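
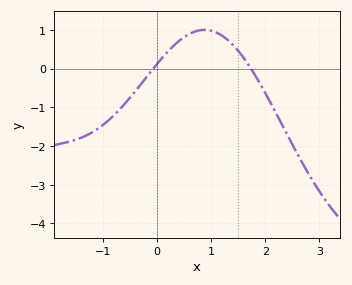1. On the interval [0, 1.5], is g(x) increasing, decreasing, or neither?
neither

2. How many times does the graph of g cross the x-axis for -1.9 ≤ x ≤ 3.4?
2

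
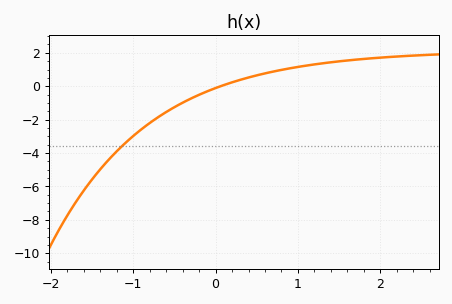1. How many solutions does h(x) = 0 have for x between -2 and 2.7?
1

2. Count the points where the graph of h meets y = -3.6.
1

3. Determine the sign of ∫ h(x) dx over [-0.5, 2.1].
positive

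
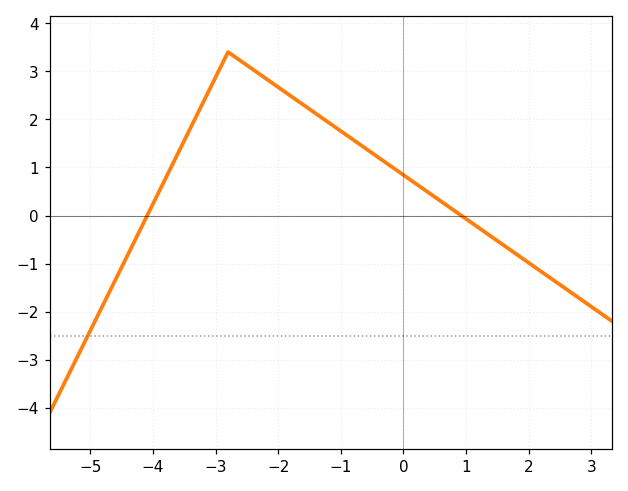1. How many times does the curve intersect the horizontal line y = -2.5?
1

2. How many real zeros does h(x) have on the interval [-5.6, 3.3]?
2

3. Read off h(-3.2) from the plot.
2.35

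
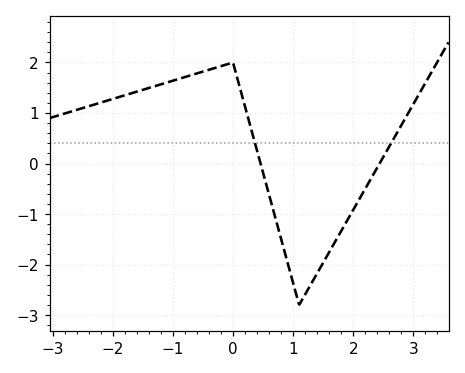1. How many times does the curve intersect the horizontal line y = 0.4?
2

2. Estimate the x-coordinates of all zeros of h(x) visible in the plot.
0.5, 2.4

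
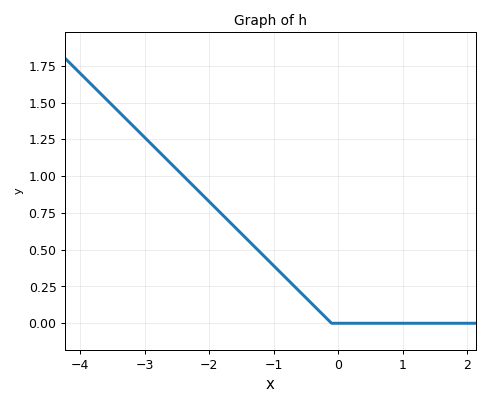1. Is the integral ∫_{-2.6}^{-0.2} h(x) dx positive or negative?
positive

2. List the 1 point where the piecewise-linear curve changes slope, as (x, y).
(-0.1, 0)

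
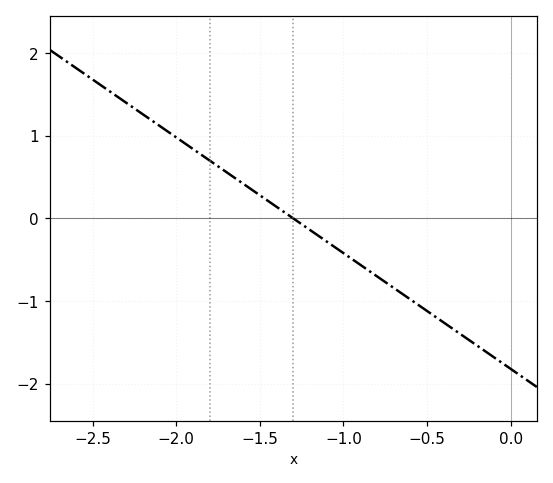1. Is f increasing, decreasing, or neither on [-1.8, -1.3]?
decreasing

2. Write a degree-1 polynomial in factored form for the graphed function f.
y = -1.4(x + 1.3)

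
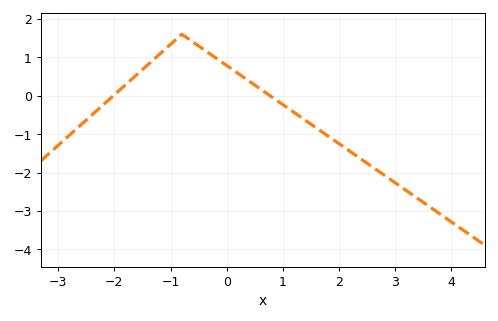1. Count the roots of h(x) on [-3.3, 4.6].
2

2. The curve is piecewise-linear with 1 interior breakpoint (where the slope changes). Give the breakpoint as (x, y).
(-0.8, 1.6)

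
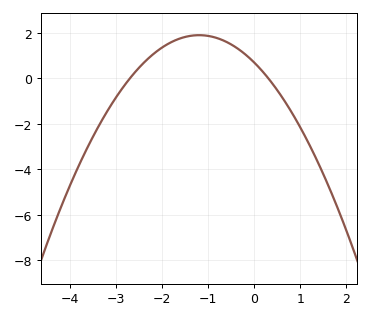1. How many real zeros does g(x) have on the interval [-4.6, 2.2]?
2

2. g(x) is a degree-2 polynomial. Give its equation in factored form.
y = -0.84(x + 2.7)(x - 0.3)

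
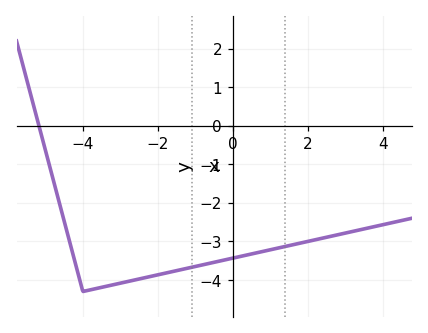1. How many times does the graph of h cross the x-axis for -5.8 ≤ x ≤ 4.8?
1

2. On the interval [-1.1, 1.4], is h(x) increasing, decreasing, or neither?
increasing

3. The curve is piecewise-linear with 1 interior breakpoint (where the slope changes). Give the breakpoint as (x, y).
(-4, -4.3)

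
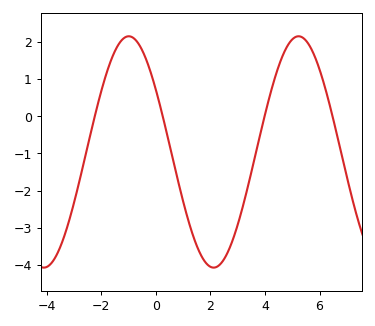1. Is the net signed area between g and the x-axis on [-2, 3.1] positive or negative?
negative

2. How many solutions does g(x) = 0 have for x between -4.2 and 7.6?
4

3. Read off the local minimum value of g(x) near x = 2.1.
-4.1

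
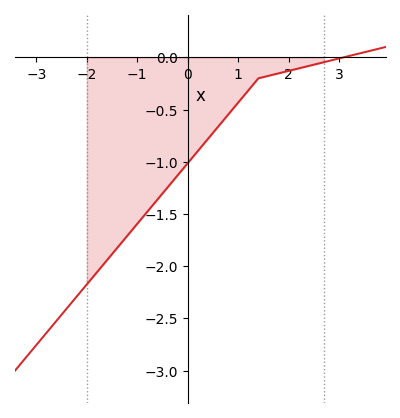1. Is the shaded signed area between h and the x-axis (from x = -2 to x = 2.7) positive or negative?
negative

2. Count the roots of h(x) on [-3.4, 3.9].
1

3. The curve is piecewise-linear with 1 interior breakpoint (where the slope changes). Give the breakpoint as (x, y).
(1.4, -0.2)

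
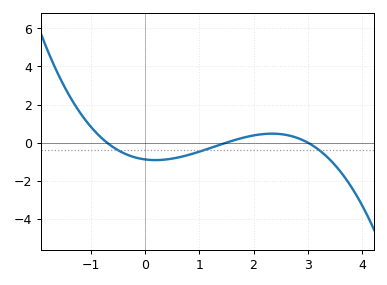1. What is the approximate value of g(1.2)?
-0.2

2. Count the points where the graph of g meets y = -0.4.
3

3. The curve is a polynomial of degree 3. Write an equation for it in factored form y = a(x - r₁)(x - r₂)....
y = -0.28(x + 0.7)(x - 1.5)(x - 3)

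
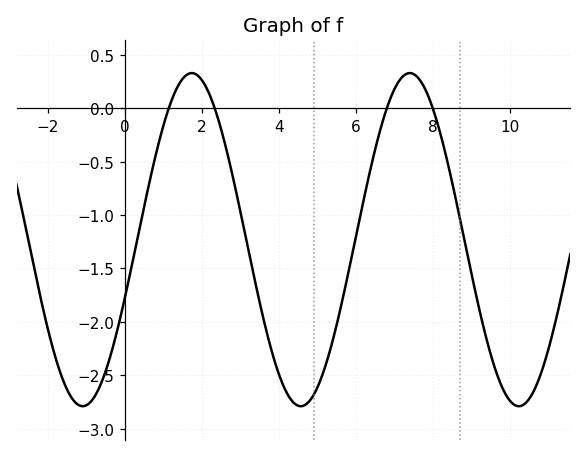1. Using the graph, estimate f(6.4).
-0.523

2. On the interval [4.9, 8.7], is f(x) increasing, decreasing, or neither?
neither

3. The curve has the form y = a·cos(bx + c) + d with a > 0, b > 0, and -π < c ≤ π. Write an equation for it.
y = 1.56cos(1.11x - 1.92) - 1.23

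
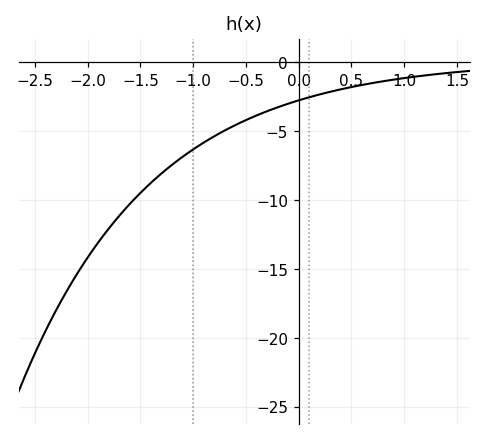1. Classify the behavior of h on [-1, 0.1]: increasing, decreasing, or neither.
increasing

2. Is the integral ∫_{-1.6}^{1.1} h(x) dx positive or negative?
negative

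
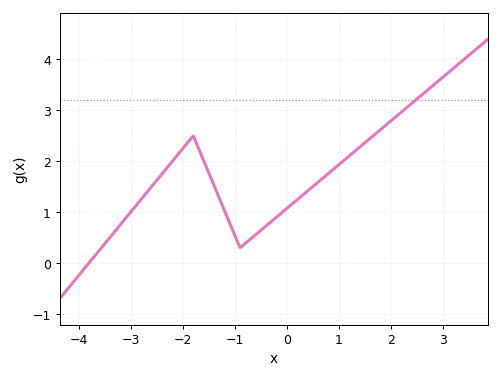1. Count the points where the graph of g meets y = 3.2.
1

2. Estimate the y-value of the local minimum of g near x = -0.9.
0.301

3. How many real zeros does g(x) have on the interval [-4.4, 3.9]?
1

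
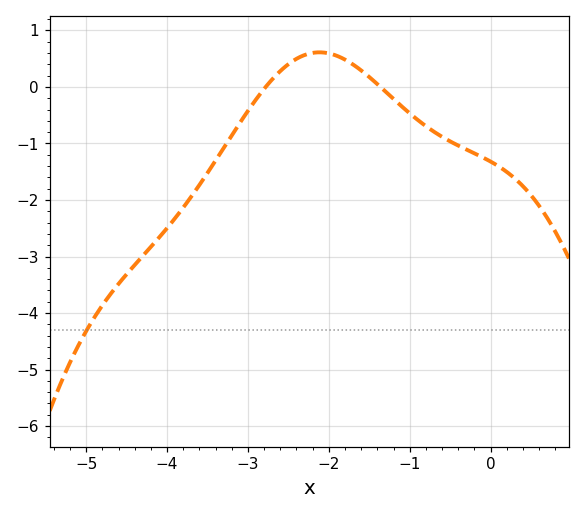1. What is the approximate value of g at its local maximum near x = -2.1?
0.6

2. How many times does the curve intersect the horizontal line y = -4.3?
1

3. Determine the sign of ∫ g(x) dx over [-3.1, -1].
positive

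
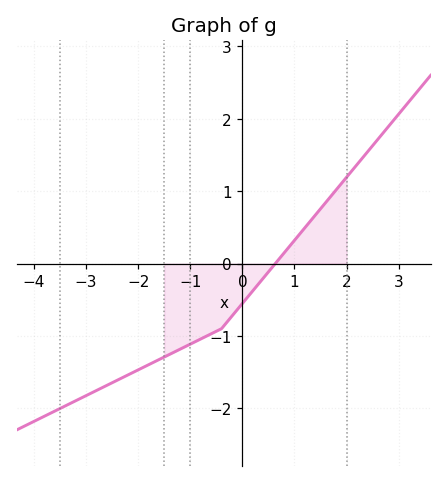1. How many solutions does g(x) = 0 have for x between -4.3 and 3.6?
1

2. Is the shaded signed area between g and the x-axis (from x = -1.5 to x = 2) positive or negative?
negative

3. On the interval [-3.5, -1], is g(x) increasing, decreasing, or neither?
increasing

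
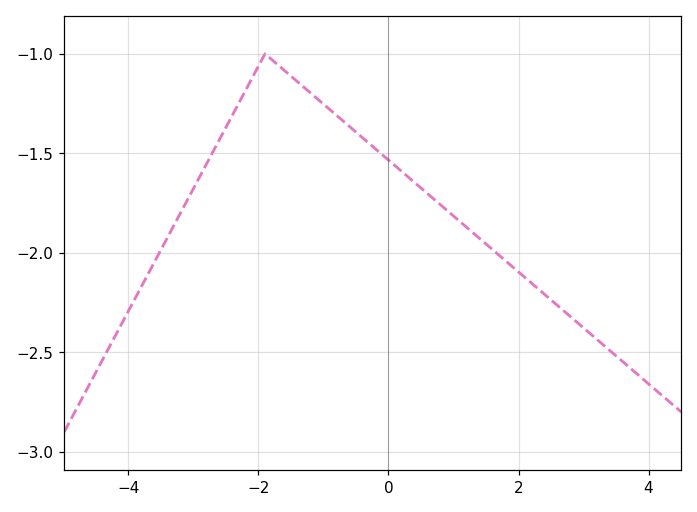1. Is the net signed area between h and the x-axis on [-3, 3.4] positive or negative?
negative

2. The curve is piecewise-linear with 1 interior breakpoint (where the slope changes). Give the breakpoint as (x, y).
(-1.9, -1)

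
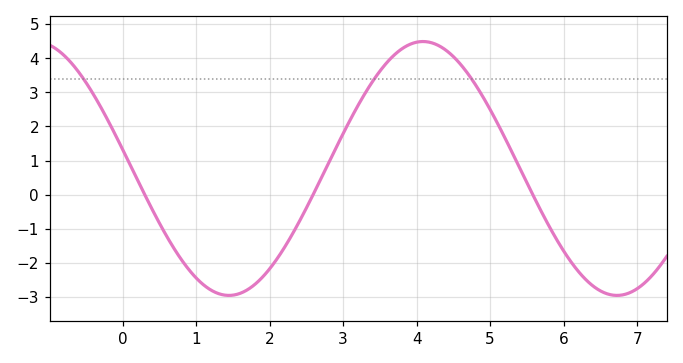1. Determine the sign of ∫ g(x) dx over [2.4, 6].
positive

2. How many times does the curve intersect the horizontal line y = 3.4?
3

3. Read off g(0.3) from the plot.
0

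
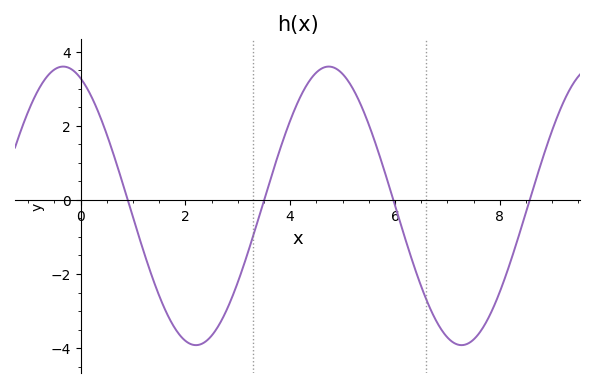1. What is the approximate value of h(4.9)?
3.6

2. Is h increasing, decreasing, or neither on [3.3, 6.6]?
neither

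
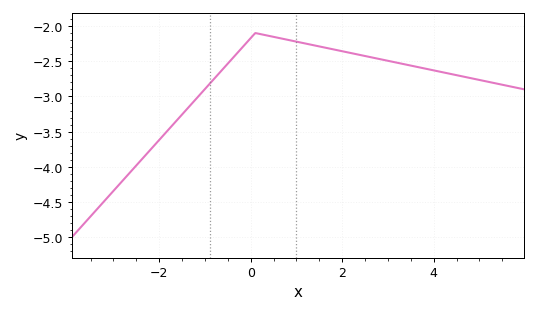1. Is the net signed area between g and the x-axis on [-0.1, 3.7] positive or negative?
negative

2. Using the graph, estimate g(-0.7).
-2.68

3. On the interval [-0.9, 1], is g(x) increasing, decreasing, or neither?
neither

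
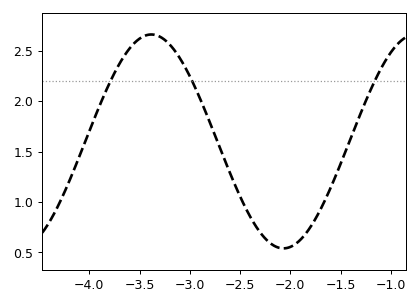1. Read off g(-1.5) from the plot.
1.4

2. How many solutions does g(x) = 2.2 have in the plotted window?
3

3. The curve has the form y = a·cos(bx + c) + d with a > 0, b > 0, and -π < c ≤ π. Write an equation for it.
y = 1.06cos(2.4x + 1.8) + 1.6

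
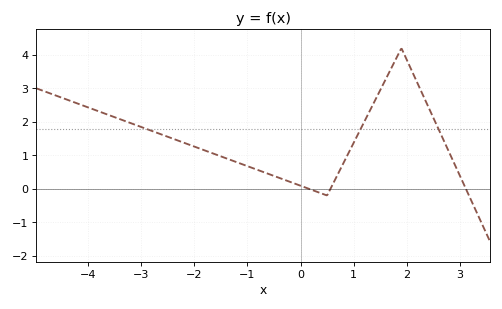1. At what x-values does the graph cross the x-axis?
0.2, 0.6, 3.2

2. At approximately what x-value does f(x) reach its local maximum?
2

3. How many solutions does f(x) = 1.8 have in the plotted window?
3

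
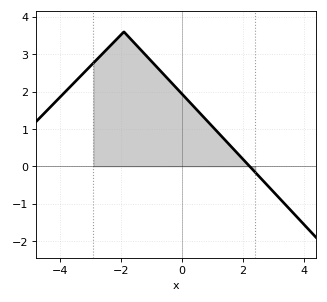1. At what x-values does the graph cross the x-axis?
2.2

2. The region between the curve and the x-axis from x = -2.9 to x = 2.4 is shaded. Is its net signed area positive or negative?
positive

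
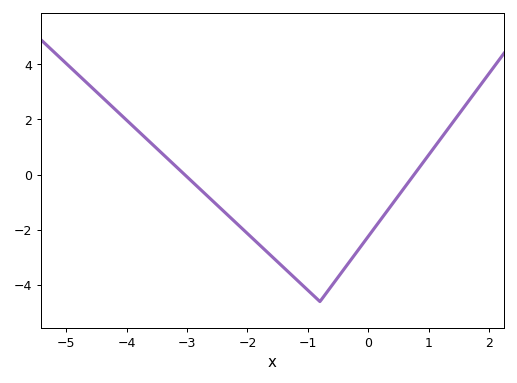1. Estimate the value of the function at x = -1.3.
-3.6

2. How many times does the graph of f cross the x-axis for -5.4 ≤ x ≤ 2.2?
2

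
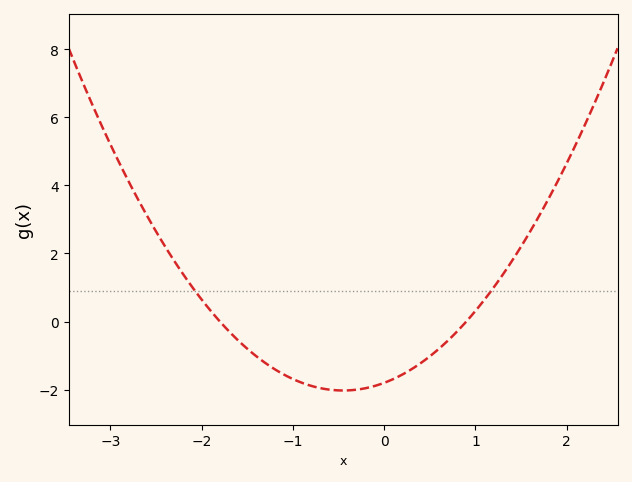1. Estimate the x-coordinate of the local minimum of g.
-0.5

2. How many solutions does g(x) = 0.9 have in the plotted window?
2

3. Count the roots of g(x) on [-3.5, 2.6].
2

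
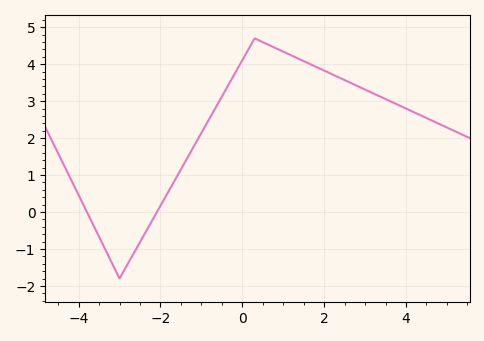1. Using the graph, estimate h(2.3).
3.7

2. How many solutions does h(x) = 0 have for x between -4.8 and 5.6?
2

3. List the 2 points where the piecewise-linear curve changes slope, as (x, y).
(-3, -1.8); (0.3, 4.7)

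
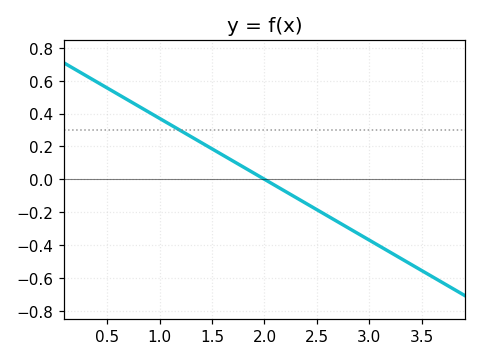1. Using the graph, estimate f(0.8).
0.44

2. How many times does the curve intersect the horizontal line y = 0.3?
1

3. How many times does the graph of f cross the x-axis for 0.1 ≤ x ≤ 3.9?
1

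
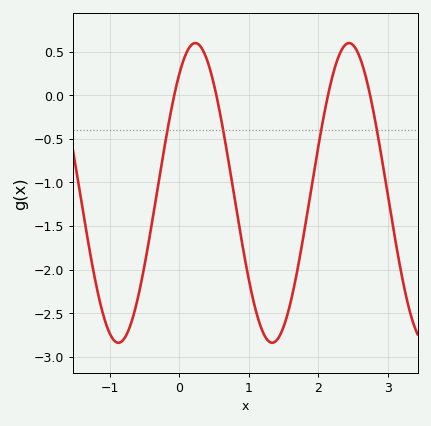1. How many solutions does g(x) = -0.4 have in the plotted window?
4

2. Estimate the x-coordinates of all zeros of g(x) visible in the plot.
-0.1, 0.5, 2.1, 2.7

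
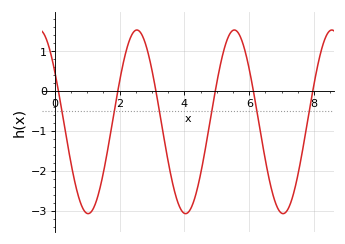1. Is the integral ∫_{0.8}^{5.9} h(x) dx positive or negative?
negative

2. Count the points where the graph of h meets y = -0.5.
6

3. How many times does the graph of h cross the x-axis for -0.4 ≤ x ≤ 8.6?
6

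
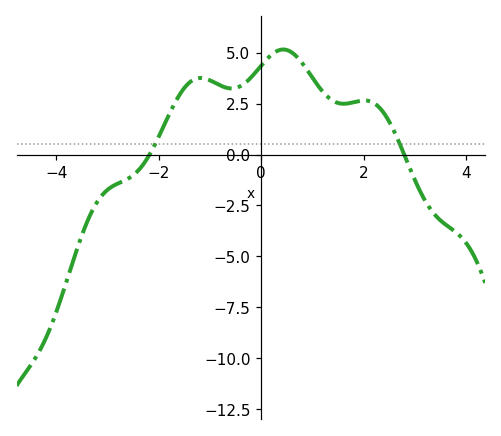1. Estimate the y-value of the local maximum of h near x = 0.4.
5.2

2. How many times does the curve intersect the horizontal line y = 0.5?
2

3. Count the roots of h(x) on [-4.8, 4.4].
2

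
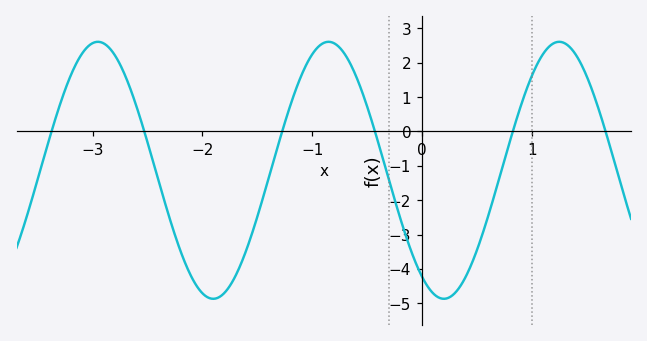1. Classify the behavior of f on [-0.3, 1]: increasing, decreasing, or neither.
neither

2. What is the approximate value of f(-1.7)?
-4.21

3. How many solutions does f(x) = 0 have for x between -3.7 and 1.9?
6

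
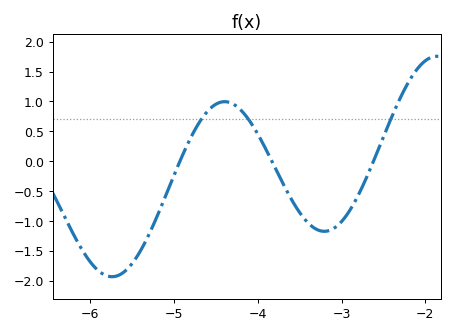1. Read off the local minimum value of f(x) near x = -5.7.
-1.95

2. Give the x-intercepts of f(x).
-4.9, -3.8, -2.6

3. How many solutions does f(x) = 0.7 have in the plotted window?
3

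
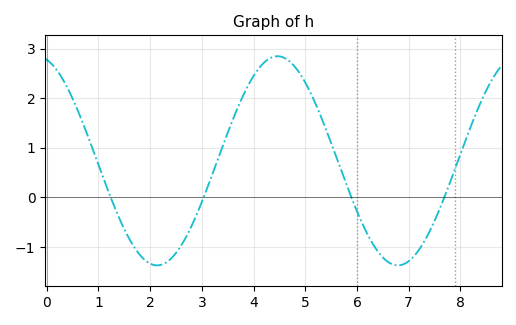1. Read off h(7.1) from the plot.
-1.2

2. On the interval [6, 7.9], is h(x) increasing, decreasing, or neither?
neither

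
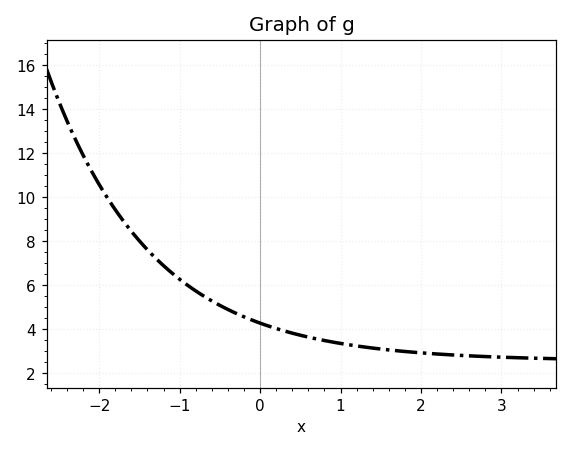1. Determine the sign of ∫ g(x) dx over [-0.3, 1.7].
positive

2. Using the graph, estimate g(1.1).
3.2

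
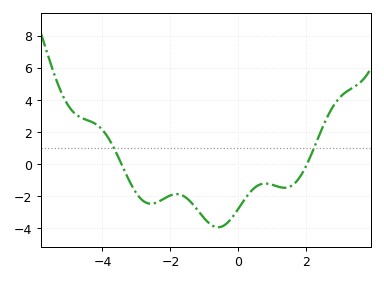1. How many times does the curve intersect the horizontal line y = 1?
2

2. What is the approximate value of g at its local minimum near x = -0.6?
-3.93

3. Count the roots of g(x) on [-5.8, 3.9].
2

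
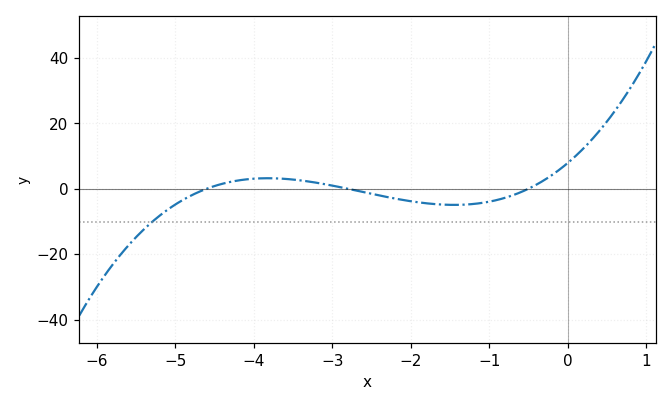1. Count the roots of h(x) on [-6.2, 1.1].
3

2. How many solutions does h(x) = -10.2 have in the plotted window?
1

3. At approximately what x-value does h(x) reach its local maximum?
-3.82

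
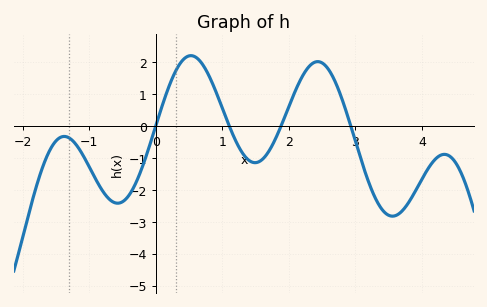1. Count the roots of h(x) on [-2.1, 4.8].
4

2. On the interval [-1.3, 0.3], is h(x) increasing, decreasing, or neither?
neither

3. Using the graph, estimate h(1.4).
-1.08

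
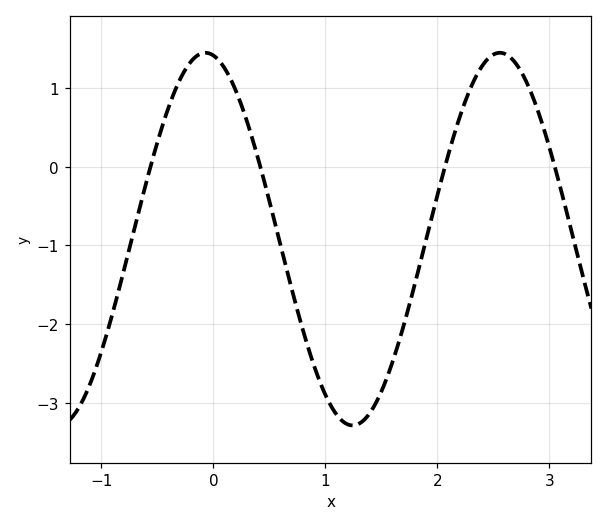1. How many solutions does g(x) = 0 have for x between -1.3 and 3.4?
4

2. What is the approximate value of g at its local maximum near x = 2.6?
1.45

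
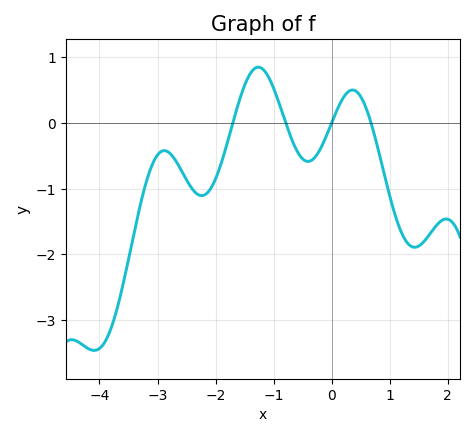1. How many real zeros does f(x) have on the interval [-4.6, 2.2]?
4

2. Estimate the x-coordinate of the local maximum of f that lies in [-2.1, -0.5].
-1.3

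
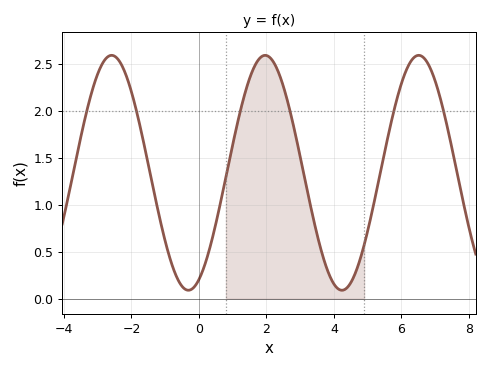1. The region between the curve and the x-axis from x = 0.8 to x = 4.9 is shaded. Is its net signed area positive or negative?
positive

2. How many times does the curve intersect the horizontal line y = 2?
6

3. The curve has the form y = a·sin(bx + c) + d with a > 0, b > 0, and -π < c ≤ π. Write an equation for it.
y = 1.25sin(1.4x - 1.1) + 1.34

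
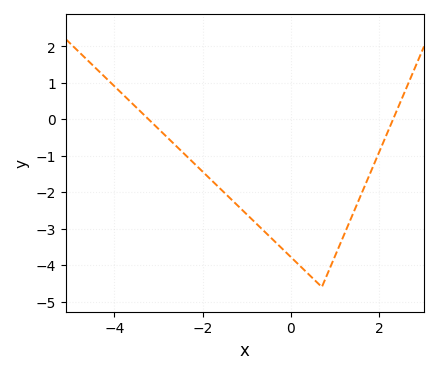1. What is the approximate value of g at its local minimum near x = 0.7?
-4.6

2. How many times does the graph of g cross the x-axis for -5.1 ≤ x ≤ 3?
2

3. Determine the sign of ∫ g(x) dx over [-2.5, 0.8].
negative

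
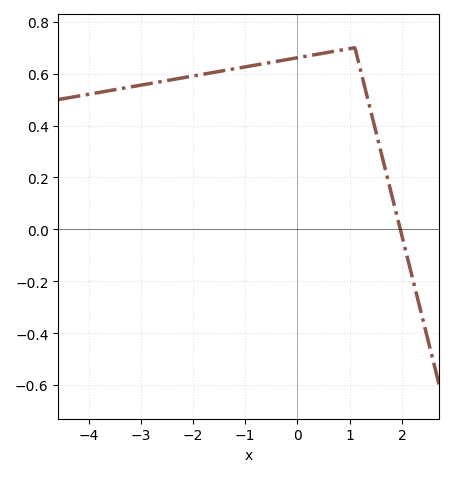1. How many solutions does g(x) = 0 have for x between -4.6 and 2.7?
1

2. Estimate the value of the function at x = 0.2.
0.66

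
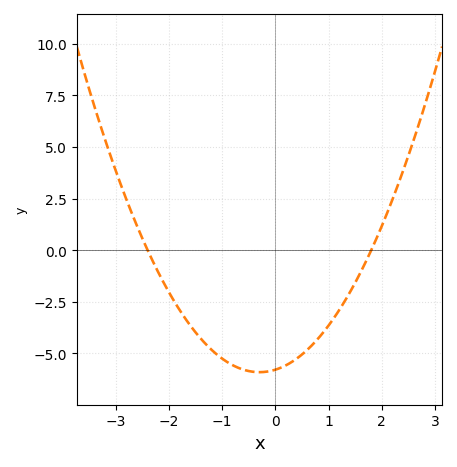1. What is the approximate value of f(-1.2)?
-4.8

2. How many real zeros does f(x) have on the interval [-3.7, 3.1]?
2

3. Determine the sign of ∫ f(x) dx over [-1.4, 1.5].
negative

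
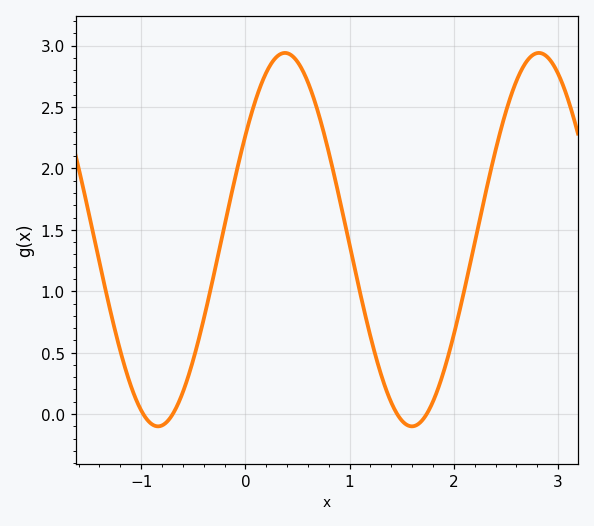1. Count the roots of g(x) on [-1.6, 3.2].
4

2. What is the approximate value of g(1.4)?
0.093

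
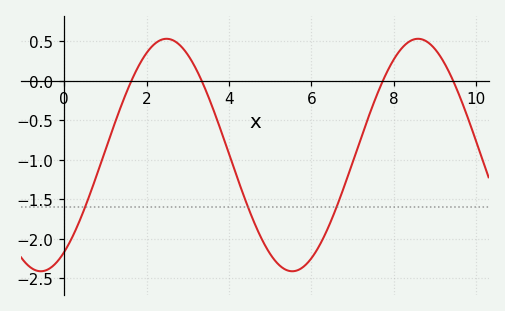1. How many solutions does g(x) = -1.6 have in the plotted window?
3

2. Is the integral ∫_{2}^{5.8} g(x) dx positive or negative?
negative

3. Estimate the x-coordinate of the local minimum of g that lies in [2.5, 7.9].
5.53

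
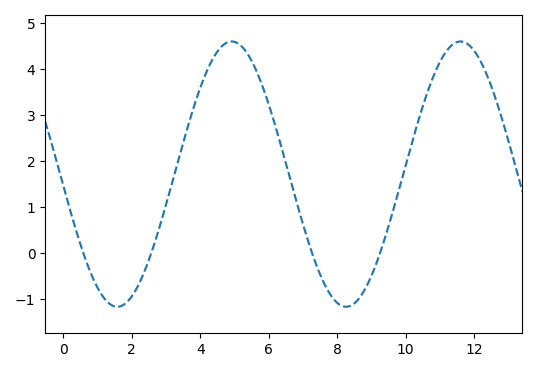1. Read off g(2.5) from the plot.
-0.1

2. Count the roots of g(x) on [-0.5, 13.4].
4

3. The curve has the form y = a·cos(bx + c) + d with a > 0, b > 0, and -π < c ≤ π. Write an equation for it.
y = 2.88cos(0.94x + 1.7) + 1.72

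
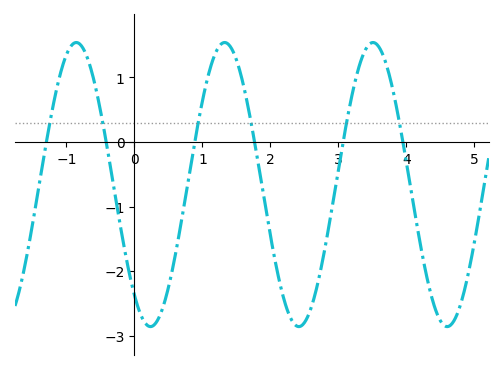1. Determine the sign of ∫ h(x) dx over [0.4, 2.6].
negative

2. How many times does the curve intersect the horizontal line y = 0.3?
6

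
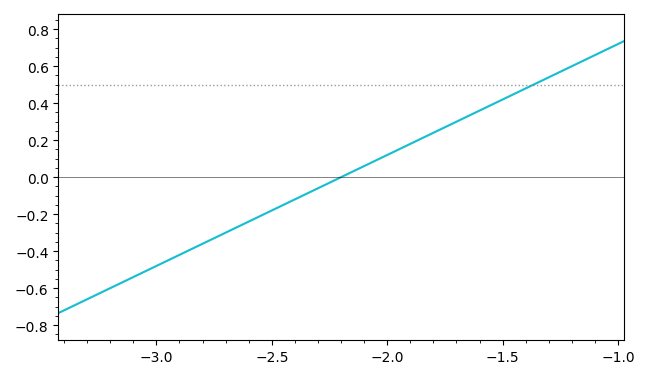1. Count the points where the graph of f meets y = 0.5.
1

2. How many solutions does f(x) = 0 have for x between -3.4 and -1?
1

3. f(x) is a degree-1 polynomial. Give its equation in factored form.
y = 0.6(x + 2.2)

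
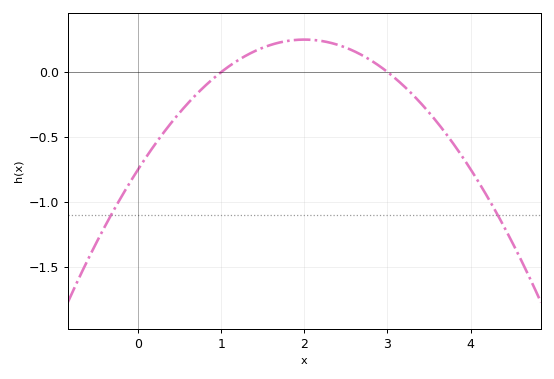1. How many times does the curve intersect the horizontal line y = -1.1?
2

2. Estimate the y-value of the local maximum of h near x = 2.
0.25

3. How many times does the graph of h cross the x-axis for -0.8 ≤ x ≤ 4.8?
2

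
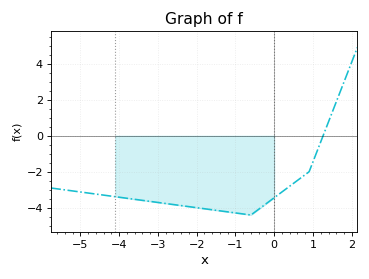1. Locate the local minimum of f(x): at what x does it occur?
-0.6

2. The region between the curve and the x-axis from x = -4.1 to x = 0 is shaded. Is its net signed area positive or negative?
negative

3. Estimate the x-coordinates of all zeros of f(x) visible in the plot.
1.2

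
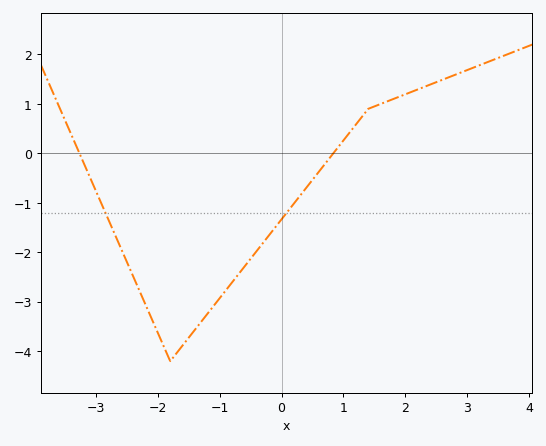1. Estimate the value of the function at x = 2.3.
1.3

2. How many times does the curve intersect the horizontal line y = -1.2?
2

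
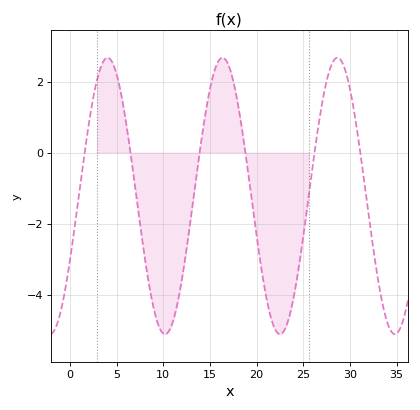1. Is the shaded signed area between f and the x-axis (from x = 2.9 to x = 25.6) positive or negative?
negative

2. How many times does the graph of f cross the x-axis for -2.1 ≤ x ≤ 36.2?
6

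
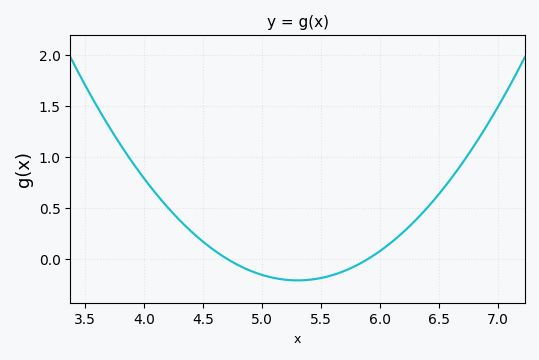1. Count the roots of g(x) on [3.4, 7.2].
2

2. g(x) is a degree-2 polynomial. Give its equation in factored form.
y = 0.59(x - 4.7)(x - 5.9)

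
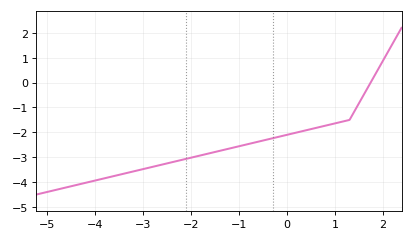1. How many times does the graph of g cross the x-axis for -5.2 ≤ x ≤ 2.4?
1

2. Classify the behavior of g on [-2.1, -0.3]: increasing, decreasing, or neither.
increasing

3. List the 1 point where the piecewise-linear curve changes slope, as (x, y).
(1.3, -1.5)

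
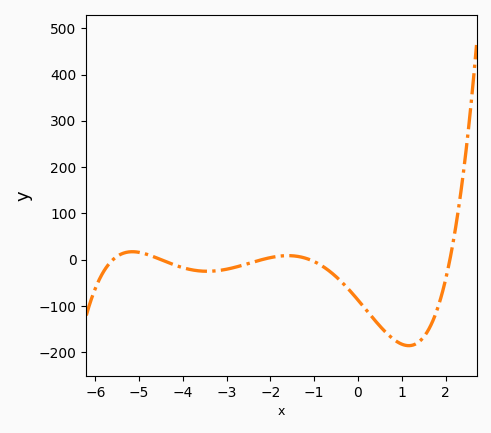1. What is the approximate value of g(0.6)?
-154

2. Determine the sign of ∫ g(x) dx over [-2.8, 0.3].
negative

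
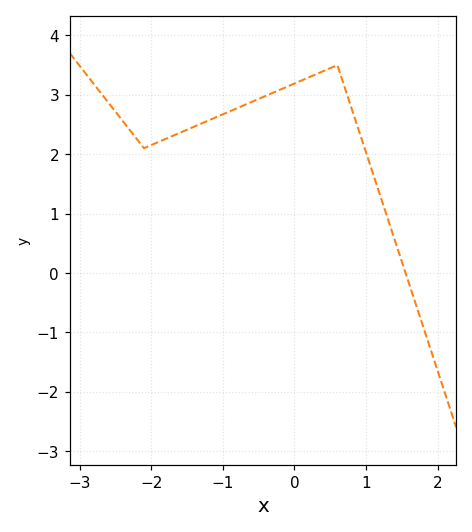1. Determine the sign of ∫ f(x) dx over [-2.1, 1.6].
positive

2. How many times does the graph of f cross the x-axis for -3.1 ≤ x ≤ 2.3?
1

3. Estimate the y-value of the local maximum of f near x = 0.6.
3.5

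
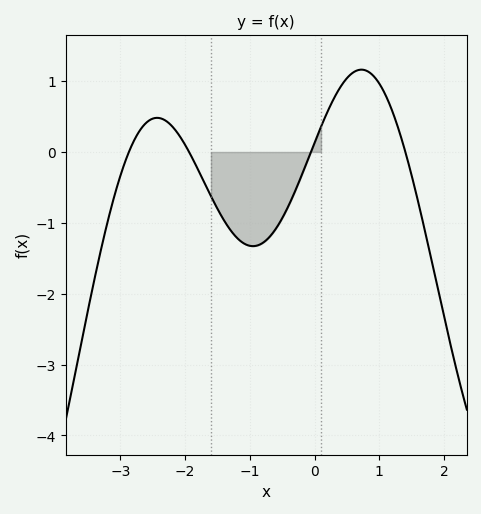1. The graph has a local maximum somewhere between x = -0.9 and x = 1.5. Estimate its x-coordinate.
0.7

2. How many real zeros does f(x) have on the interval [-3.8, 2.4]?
4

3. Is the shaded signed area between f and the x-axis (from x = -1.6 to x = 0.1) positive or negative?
negative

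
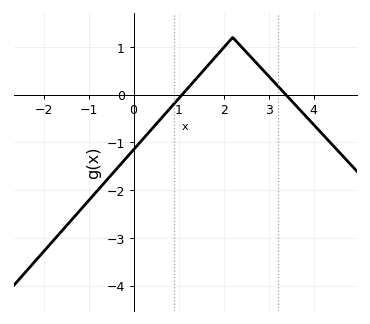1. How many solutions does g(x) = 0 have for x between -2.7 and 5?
2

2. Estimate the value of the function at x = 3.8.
-0.426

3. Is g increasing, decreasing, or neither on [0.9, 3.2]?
neither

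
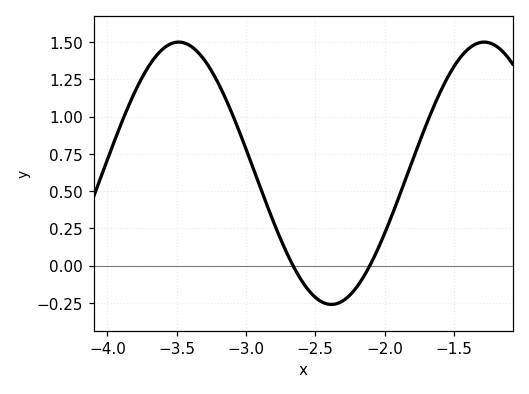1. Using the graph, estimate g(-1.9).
0.451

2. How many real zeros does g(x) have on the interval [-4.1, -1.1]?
2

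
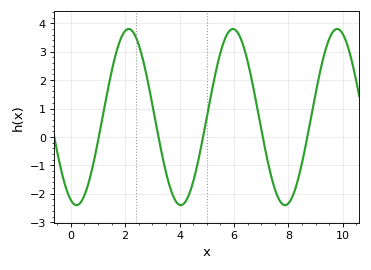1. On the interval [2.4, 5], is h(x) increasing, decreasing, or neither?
neither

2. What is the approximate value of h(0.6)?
-1.8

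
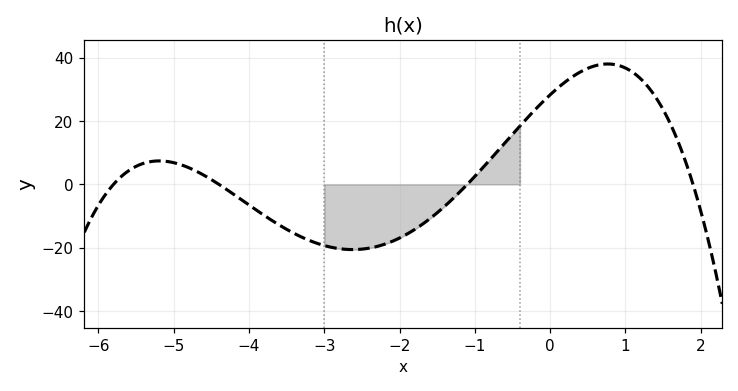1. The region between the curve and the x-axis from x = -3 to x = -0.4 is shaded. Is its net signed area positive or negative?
negative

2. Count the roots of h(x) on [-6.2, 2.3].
4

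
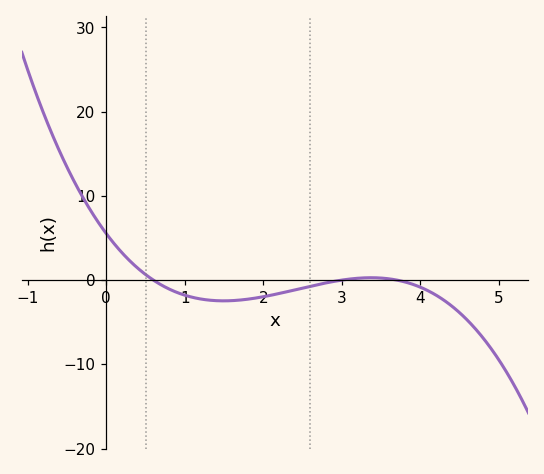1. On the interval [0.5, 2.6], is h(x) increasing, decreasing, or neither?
neither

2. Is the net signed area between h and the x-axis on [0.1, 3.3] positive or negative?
negative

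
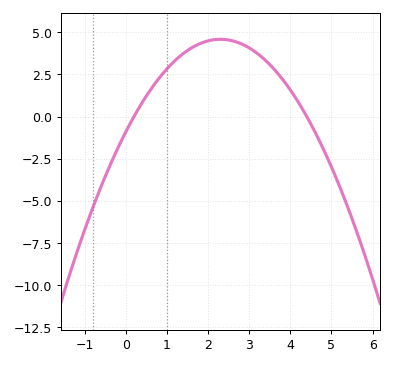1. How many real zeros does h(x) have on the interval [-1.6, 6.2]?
2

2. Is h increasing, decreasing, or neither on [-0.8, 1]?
increasing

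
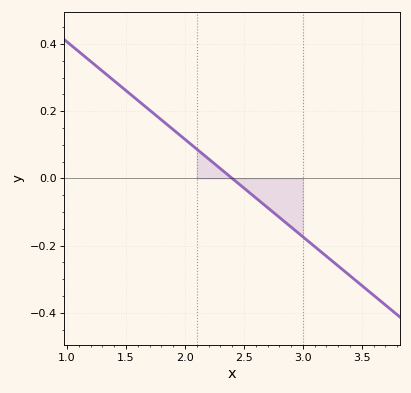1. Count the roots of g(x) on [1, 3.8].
1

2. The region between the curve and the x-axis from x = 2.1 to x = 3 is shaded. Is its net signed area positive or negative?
negative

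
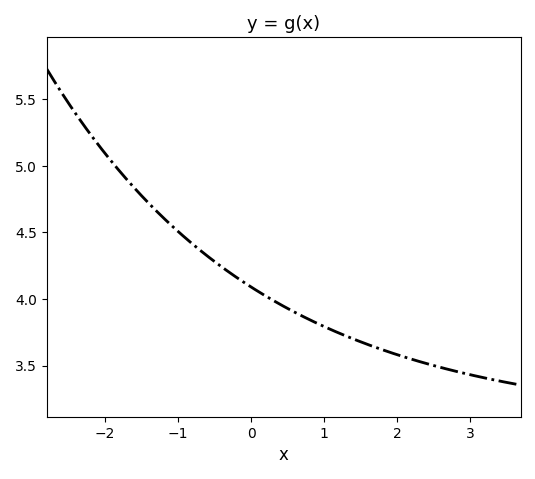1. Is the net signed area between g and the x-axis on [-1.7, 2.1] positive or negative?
positive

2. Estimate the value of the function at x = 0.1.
4.05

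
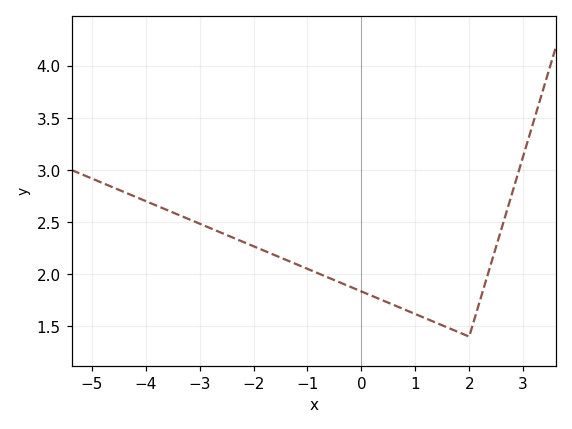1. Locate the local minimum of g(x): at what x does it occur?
2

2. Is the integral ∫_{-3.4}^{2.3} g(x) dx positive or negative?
positive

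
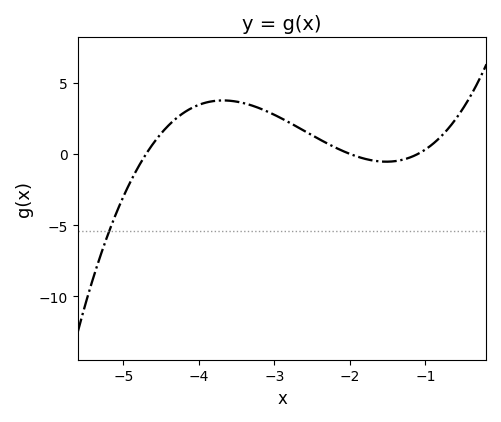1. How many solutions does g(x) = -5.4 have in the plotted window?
1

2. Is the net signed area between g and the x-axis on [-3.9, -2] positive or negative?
positive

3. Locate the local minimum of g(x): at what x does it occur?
-1.52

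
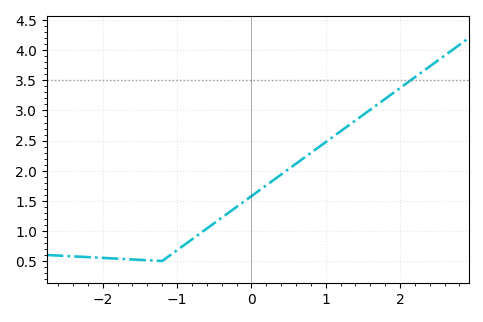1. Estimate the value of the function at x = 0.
1.58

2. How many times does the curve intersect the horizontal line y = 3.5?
1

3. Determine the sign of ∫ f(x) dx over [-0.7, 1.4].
positive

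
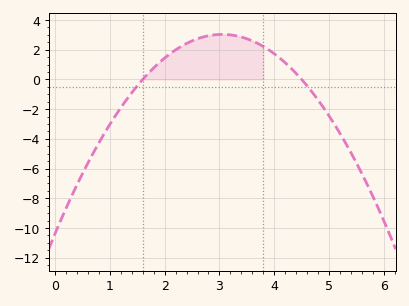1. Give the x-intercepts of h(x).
1.6, 4.5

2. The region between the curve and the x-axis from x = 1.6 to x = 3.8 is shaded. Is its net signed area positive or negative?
positive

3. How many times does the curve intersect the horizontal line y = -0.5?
2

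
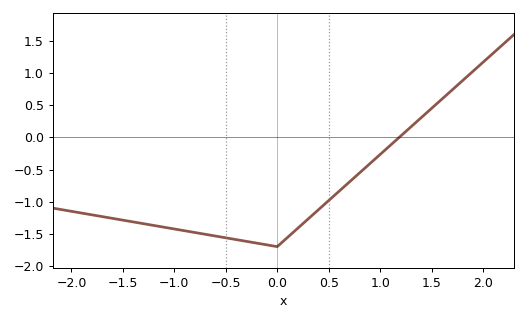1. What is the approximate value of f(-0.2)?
-1.65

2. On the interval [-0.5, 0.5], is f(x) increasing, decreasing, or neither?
neither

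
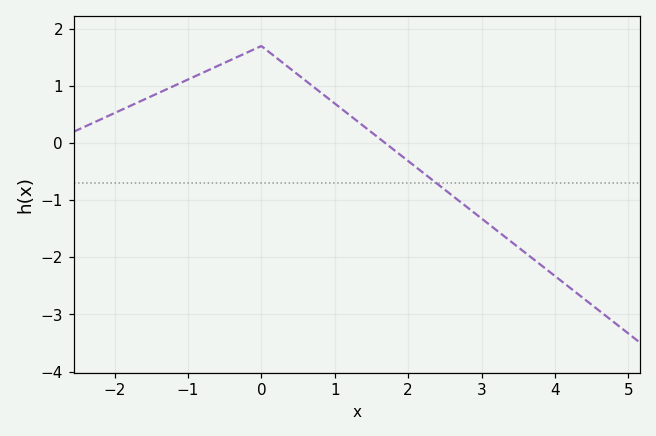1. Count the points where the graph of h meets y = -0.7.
1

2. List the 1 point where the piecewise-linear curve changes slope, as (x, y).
(0, 1.7)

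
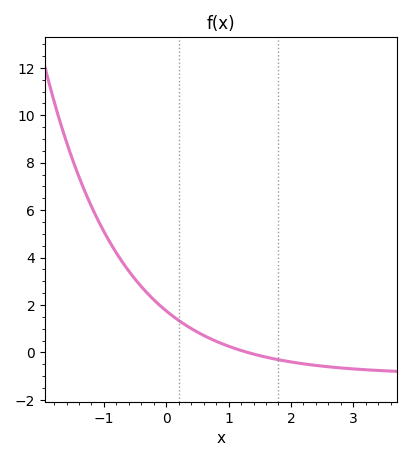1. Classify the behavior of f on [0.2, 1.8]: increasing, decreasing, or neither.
decreasing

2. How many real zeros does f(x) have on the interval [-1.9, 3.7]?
1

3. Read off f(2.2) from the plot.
-0.479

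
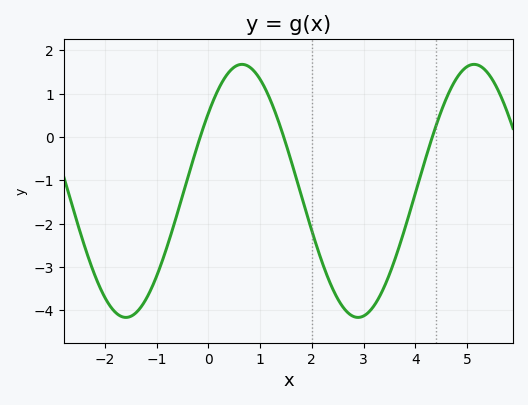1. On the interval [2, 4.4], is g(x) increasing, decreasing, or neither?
neither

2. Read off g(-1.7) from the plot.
-4.13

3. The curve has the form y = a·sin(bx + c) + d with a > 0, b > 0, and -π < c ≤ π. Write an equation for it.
y = 2.92sin(1.4x + 0.662) - 1.24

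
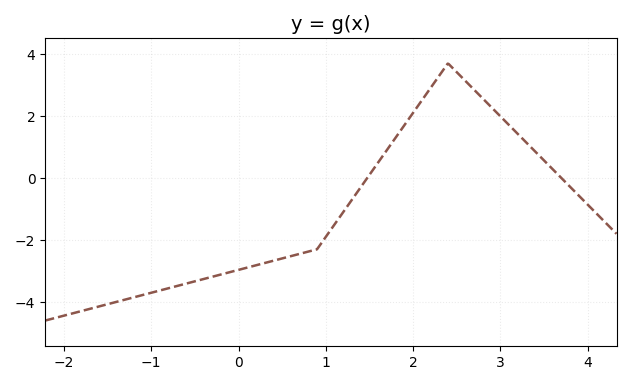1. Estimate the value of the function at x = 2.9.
2.28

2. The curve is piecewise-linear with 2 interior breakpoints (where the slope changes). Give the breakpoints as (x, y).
(0.9, -2.3); (2.4, 3.7)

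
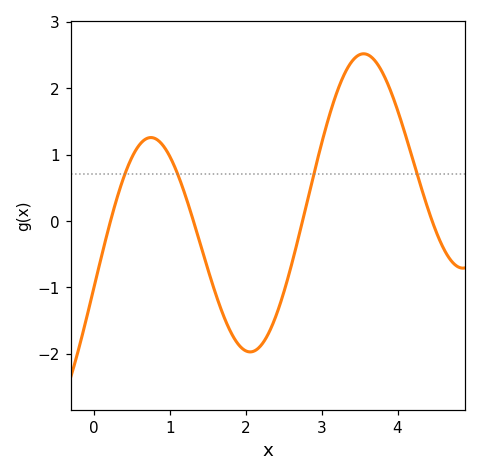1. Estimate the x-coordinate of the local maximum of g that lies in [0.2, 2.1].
0.7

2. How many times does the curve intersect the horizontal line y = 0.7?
4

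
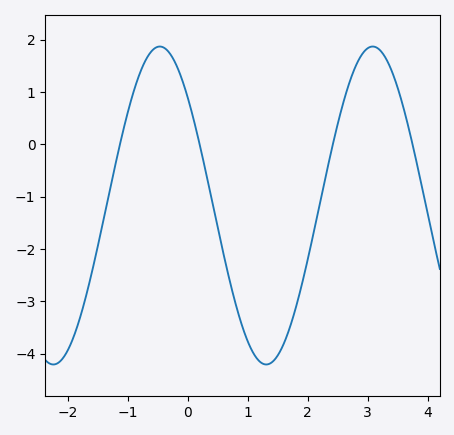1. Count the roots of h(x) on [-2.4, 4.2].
4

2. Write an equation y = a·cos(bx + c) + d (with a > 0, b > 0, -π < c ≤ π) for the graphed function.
y = 3.04cos(1.77x + 0.822) - 1.17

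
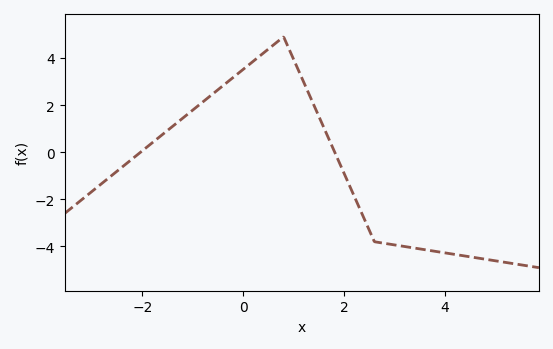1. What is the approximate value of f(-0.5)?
2.65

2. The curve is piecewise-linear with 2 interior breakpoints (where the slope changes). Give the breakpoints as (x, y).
(0.8, 4.9); (2.6, -3.8)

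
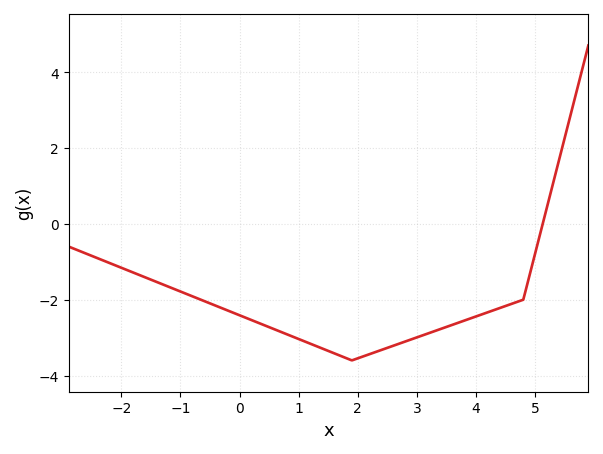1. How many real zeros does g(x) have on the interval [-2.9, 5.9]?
1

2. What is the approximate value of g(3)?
-3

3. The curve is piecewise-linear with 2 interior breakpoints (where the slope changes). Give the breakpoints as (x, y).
(1.9, -3.6); (4.8, -2)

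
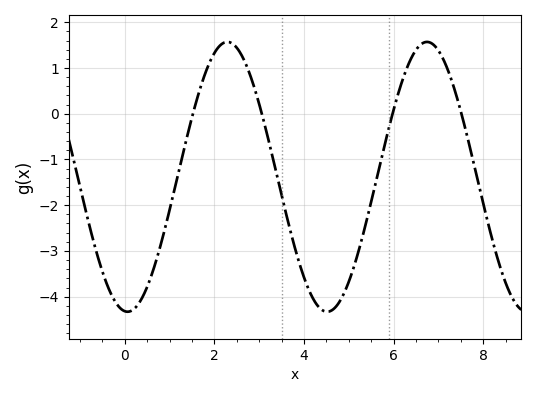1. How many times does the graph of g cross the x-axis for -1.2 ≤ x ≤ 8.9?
4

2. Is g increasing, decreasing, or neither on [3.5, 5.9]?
neither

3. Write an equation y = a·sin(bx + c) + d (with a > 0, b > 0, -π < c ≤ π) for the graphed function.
y = 2.95sin(1.41x - 1.66) - 1.38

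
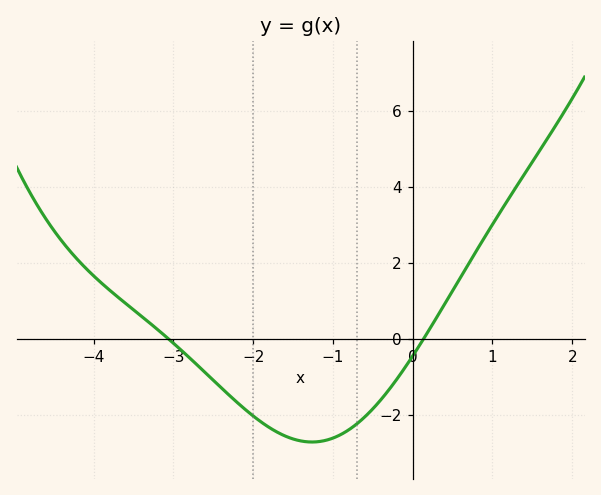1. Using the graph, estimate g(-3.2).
0.26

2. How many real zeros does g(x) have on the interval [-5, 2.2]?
2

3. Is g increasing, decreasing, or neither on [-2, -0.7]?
neither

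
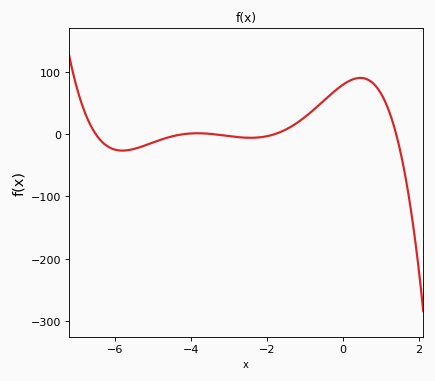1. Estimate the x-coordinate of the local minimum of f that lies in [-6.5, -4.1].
-5.8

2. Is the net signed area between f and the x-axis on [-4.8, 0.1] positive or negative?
positive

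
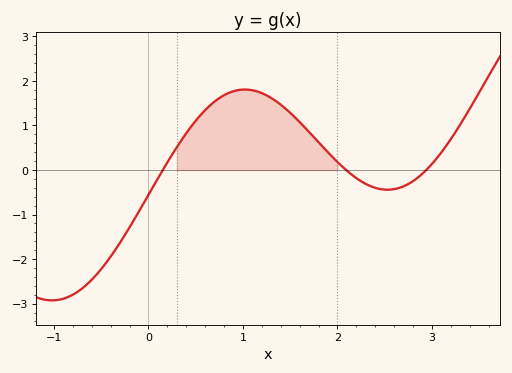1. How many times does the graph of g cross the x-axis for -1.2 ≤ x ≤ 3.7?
3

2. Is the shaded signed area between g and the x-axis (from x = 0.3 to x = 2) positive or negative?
positive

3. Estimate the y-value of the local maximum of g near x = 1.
1.8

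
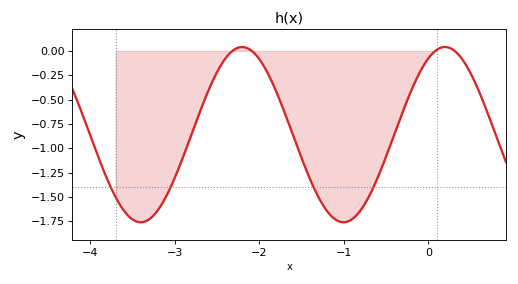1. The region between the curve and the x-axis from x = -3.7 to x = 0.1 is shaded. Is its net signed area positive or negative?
negative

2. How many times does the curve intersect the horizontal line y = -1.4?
4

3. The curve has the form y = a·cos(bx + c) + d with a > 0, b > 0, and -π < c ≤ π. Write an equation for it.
y = 0.9cos(2.62x - 0.51) - 0.86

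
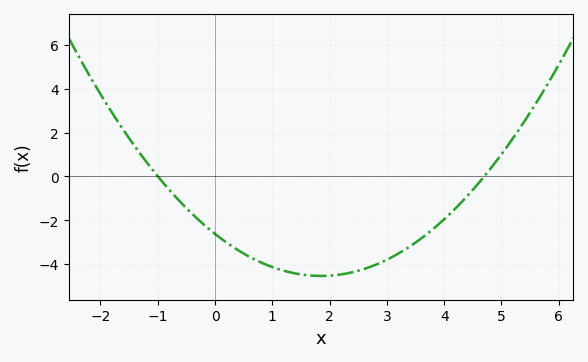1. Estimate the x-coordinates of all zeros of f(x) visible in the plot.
-1, 4.7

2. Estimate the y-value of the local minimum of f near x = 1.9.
-4.55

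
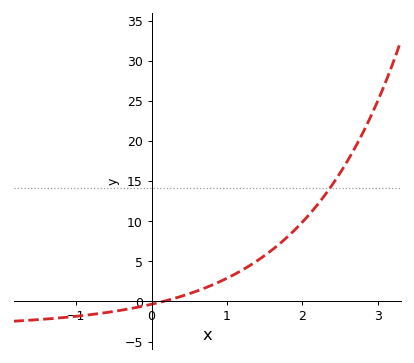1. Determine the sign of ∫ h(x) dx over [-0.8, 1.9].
positive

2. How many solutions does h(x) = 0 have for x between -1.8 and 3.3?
1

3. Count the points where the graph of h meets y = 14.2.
1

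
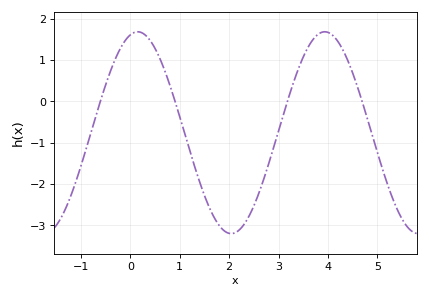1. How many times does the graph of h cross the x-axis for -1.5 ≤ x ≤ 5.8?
4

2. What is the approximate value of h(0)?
1.6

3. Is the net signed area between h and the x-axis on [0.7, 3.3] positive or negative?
negative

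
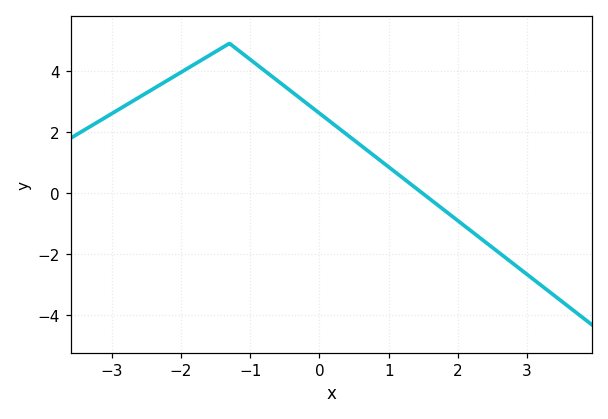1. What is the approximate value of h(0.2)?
2.2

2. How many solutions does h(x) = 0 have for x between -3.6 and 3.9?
1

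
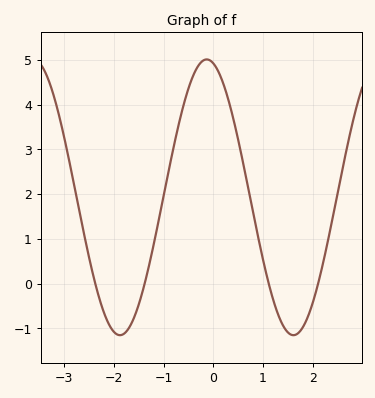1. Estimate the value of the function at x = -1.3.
0.4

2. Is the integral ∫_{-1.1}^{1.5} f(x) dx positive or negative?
positive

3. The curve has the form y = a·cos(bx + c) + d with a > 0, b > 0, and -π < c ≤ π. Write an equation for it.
y = 3.08cos(1.8x + 0.24) + 1.93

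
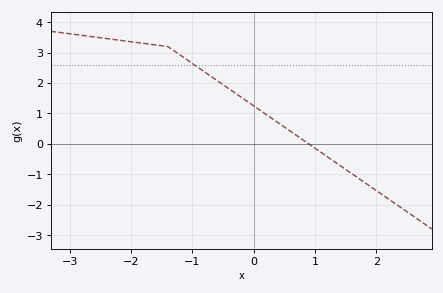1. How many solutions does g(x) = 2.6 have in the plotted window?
1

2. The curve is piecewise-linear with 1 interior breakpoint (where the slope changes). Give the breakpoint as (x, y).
(-1.4, 3.2)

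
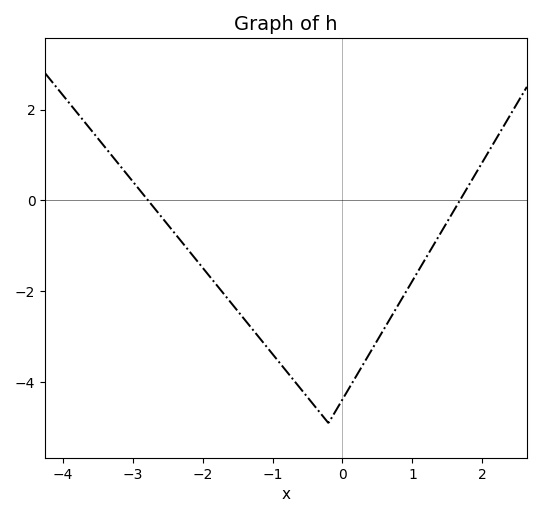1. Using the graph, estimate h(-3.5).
1.37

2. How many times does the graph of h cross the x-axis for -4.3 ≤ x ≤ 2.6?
2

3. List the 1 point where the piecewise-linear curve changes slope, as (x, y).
(-0.2, -4.9)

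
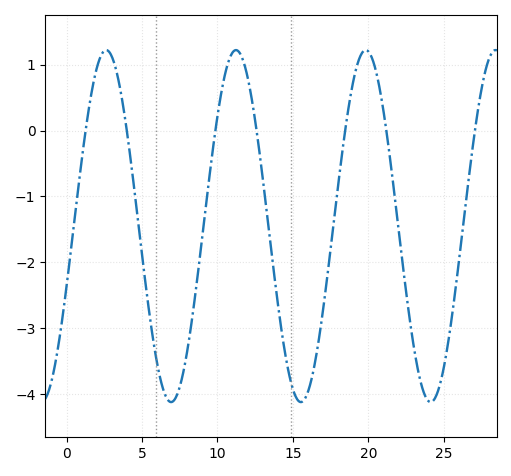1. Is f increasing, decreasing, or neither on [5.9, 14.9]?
neither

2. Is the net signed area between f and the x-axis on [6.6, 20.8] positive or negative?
negative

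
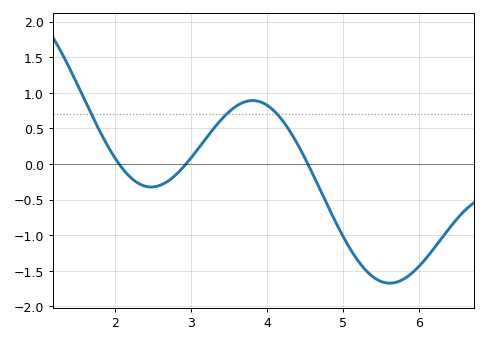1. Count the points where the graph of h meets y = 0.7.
3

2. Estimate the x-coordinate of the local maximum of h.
3.8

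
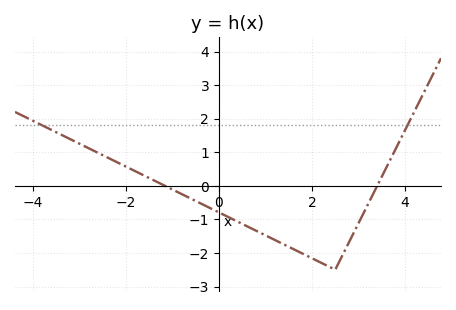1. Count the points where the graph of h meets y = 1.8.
2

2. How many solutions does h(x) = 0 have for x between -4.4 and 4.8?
2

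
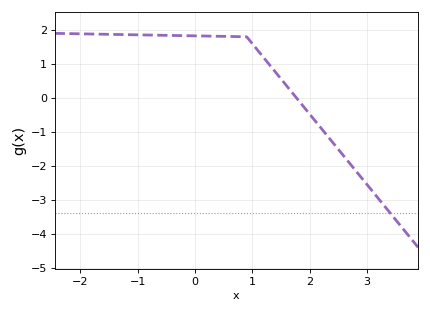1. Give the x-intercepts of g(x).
1.8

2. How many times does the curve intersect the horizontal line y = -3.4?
1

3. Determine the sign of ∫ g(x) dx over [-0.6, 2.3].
positive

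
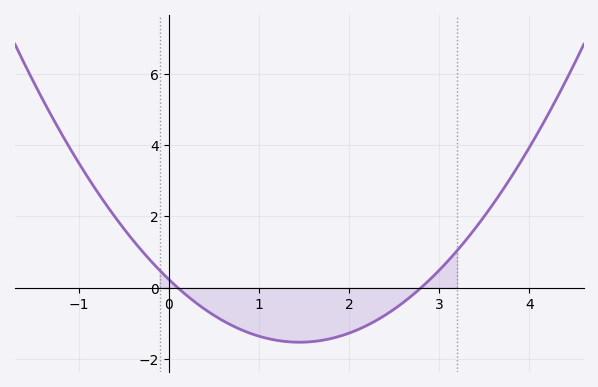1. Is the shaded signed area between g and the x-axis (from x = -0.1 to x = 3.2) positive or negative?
negative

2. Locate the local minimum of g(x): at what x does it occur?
1.45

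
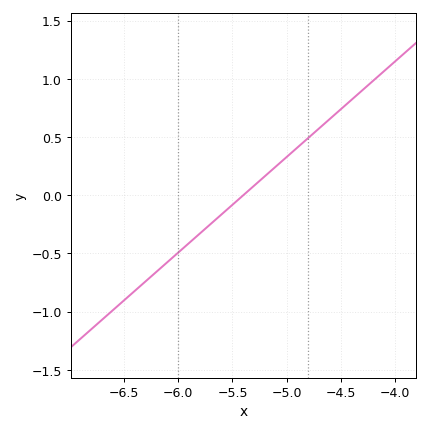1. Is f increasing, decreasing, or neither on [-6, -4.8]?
increasing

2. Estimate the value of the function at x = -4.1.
1.07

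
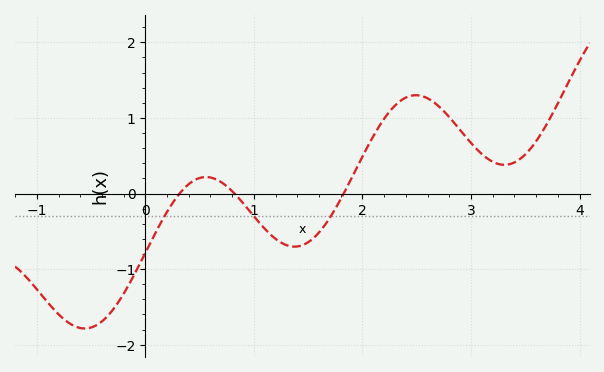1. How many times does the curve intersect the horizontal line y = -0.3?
3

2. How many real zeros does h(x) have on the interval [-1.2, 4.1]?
3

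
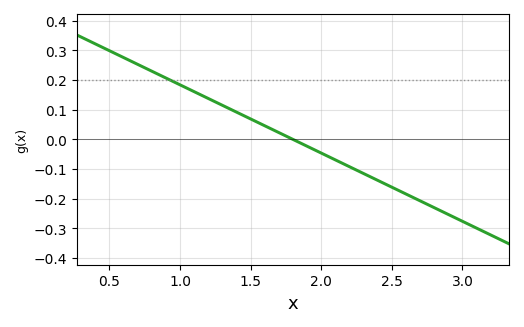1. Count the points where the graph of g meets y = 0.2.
1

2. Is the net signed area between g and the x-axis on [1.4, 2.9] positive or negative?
negative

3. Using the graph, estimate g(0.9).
0.207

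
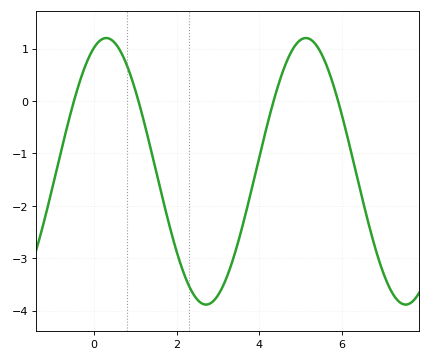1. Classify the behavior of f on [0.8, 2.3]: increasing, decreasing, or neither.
decreasing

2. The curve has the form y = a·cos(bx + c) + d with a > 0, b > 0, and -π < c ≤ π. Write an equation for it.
y = 2.54cos(1.3x - 0.382) - 1.34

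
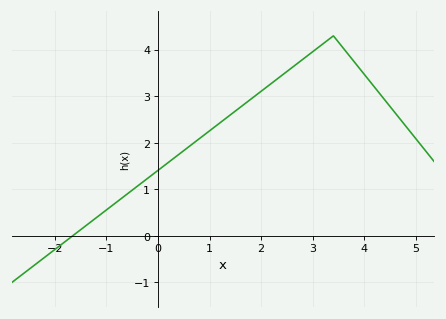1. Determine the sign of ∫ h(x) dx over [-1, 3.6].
positive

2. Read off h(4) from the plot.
3.5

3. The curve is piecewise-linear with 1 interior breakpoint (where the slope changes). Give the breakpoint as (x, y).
(3.4, 4.3)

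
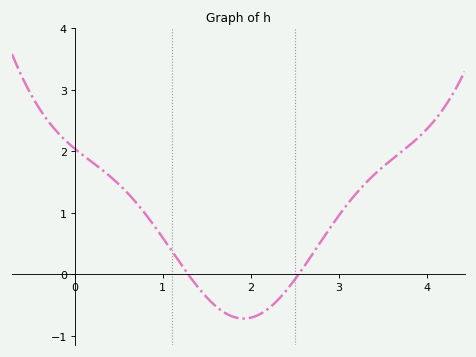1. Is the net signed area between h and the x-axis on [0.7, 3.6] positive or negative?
positive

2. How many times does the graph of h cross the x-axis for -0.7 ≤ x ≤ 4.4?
2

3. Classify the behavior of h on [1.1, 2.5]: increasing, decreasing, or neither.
neither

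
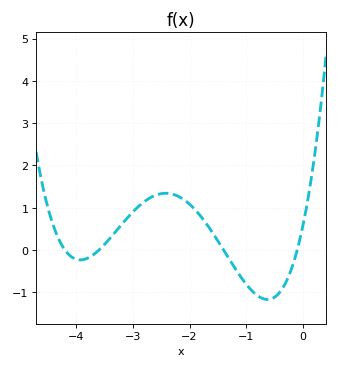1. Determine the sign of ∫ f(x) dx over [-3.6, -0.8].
positive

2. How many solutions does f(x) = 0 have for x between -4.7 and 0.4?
4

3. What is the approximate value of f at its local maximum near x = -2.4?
1.34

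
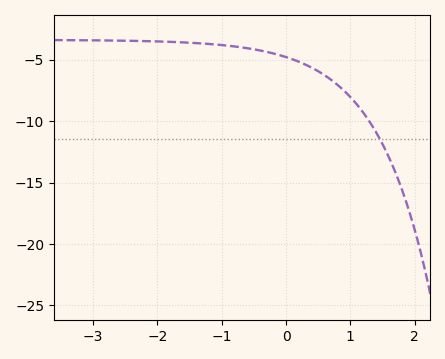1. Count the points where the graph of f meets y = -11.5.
1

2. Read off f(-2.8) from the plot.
-3.45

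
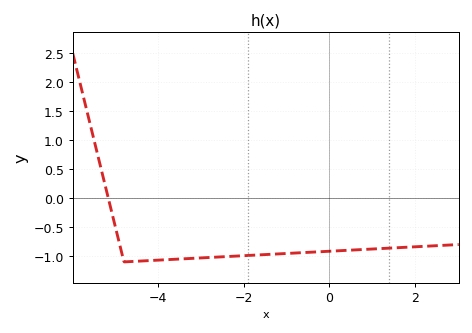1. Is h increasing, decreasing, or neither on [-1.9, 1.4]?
increasing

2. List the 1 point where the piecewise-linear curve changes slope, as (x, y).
(-4.8, -1.1)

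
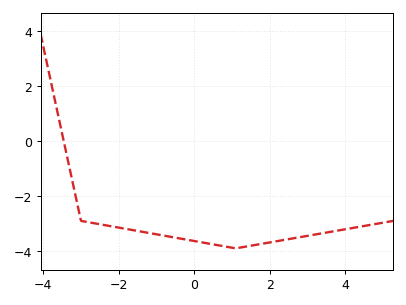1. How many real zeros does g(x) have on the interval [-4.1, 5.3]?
1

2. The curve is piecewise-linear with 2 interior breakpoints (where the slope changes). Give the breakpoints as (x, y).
(-3, -2.9); (1.1, -3.9)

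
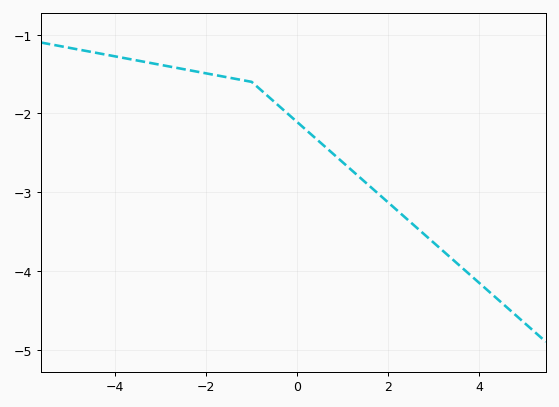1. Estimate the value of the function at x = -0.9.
-1.7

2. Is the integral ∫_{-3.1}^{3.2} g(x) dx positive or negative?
negative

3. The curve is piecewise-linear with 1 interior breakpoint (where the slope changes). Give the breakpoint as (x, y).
(-1, -1.6)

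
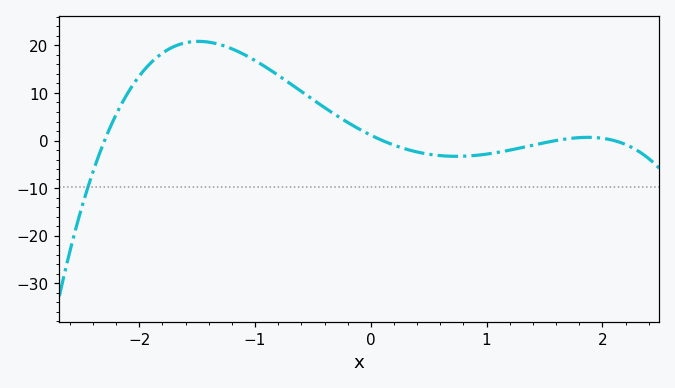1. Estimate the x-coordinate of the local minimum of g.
0.739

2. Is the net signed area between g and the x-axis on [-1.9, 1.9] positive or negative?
positive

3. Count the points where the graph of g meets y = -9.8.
1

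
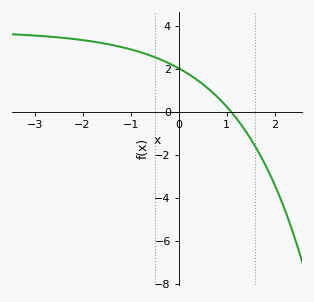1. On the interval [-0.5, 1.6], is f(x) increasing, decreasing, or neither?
decreasing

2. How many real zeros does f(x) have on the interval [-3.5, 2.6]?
1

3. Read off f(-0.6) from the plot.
2.6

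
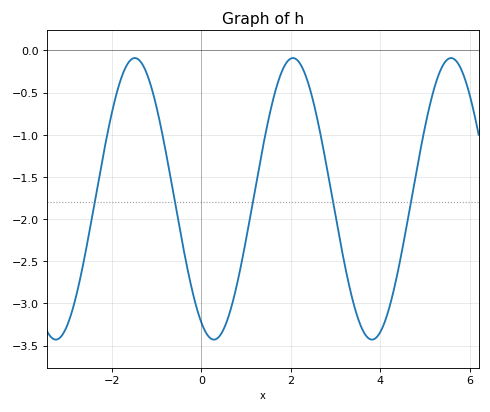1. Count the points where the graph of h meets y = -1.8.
5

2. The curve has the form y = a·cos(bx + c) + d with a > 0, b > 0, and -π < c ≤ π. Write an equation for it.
y = 1.67cos(1.8x + 2.6) - 1.76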